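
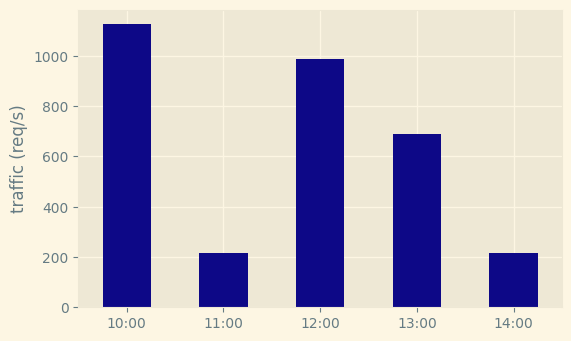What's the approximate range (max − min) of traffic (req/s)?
≈ 900

Max 10:00 ≈ 1100, min 14:00 ≈ 200; range ≈ 900.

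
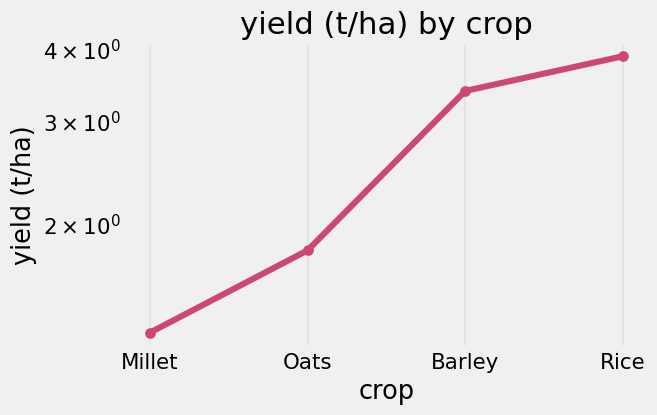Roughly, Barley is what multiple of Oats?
≈ 1.75×

Barley ≈ 3.5, Oats ≈ 2.0; 3.5/2.0 ≈ 1.75.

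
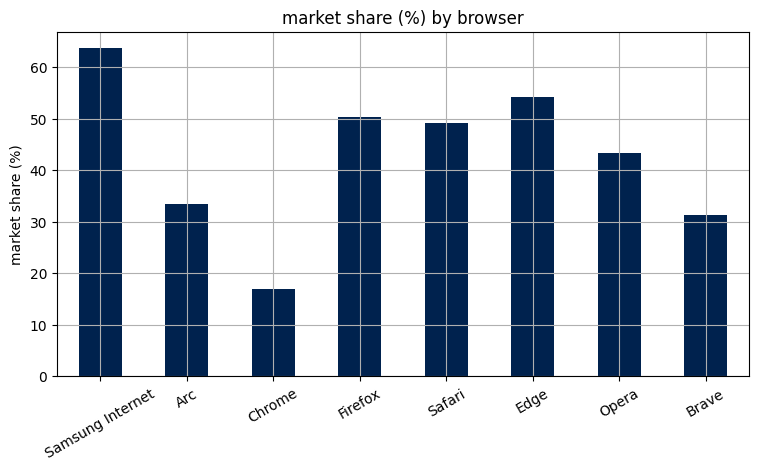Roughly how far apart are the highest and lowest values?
≈ 40

Max Samsung Internet ≈ 60, min Chrome ≈ 20; range ≈ 40.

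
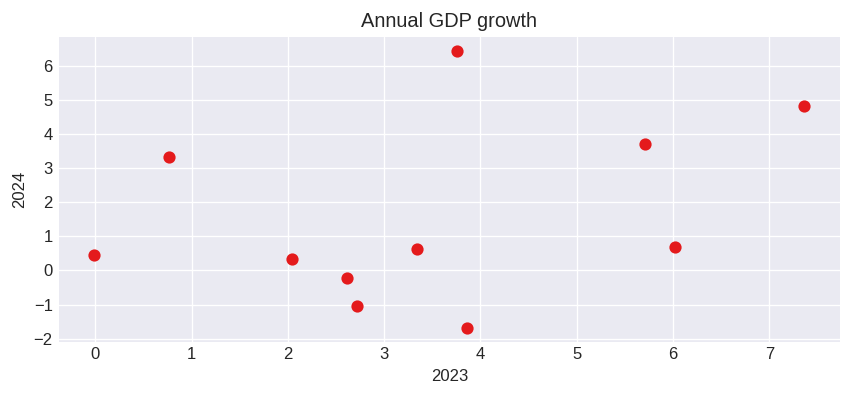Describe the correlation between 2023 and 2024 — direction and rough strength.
Points are positively correlated; weak (|r| ≈ 0.3).

positive, weak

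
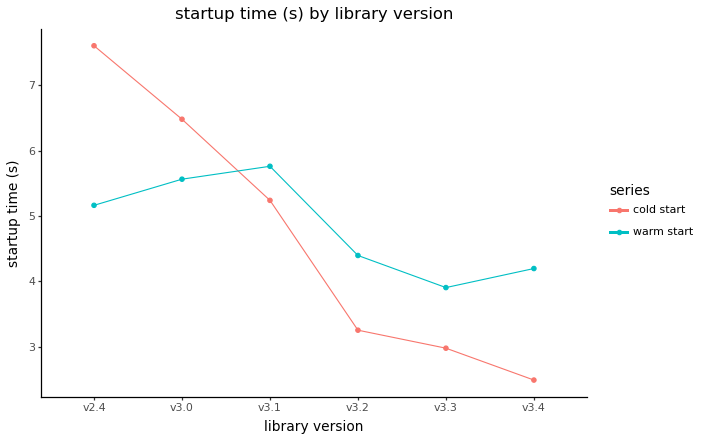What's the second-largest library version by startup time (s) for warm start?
Top 3 for warm start: v3.1 ≈ 6.0, v3.0 ≈ 5.5, v2.4 ≈ 5.0.

v3.0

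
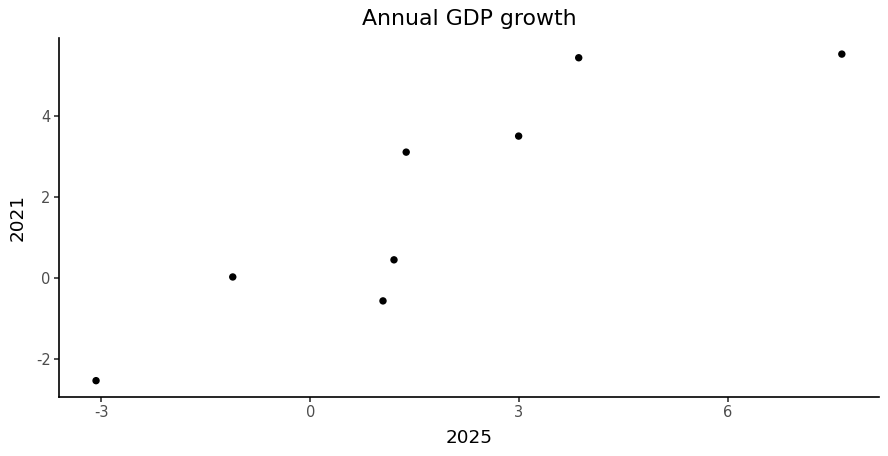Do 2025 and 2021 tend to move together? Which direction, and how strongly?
Points are positively correlated; strong (|r| ≈ 0.9).

positive, strong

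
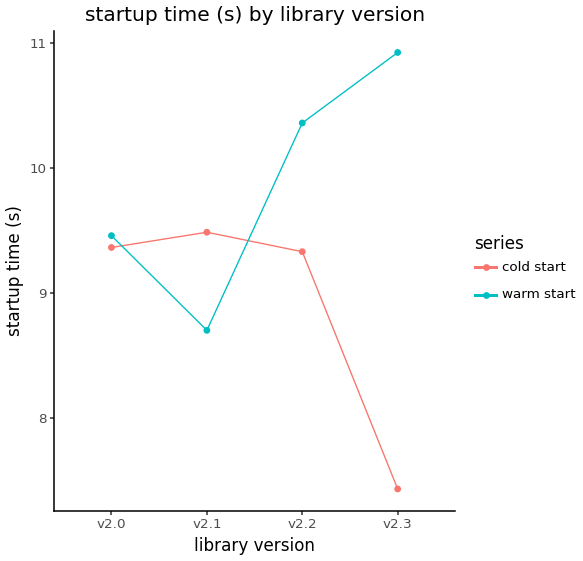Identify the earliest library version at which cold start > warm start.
v2.1

v2.0: cold start ≈ 9.5 vs warm start ≈ 9.5 (not yet); v2.1: cold start ≈ 9.5 vs warm start ≈ 8.5 (first crossover).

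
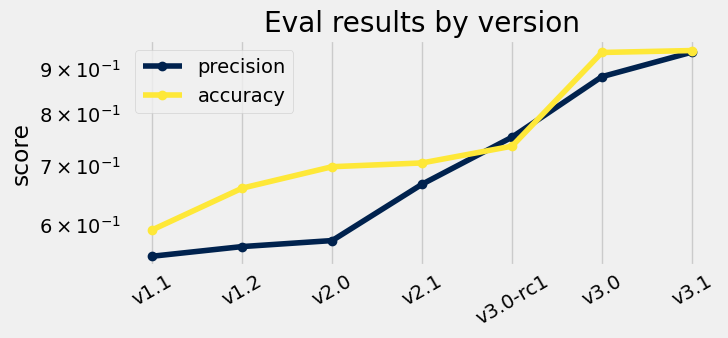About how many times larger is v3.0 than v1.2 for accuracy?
v3.0 ≈ 0.95, v1.2 ≈ 0.65; 0.95/0.65 ≈ 1.46.

≈ 1.46×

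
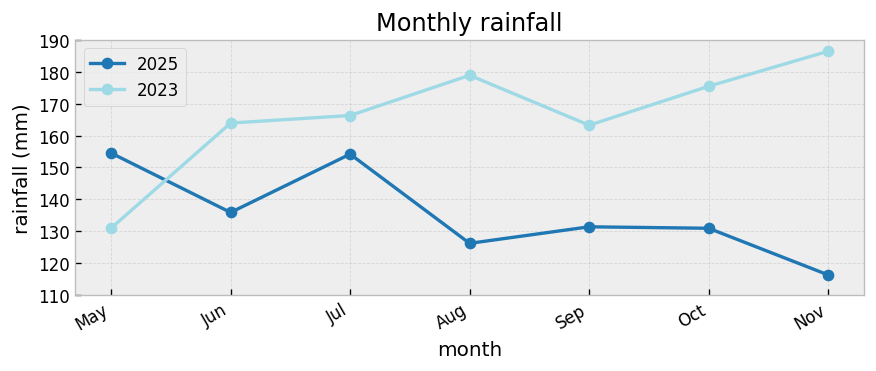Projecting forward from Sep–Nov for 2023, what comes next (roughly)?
≈ 205

Last three: 160, 180, 190 → slope ≈ 15/step → next ≈ 205.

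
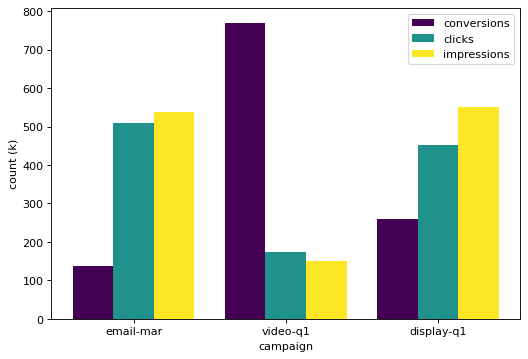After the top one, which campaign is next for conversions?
display-q1

Top 3 for conversions: video-q1 ≈ 800, display-q1 ≈ 300, email-mar ≈ 100.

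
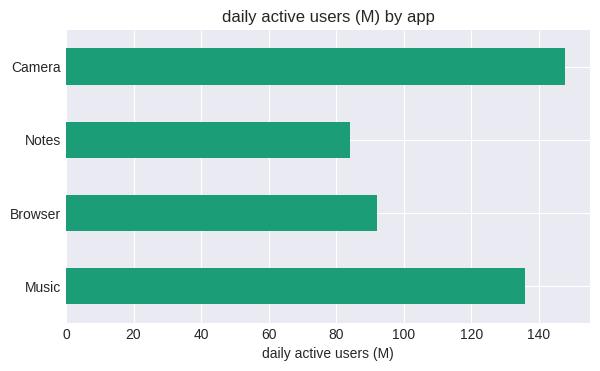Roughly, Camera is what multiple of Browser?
≈ 1.4×

Camera ≈ 140, Browser ≈ 100; 140/100 ≈ 1.4.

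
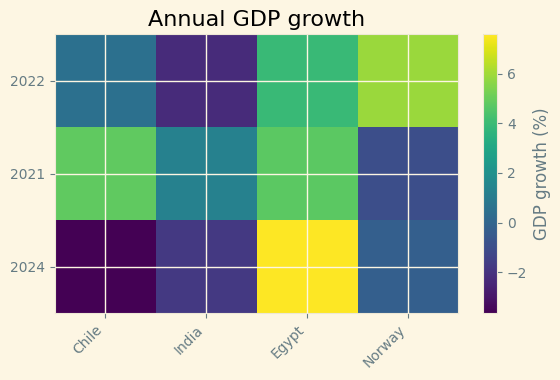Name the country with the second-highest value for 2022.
Egypt

Top 3 for 2022: Norway ≈ 6, Egypt ≈ 4, Chile ≈ 1.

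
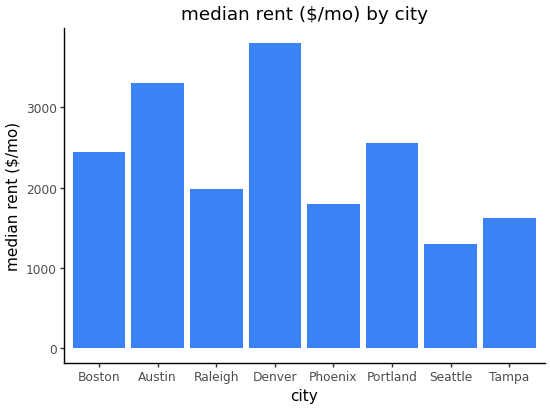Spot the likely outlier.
Denver ≈ 4000; the rest sit between ≈ 1500 and ≈ 3500.

Denver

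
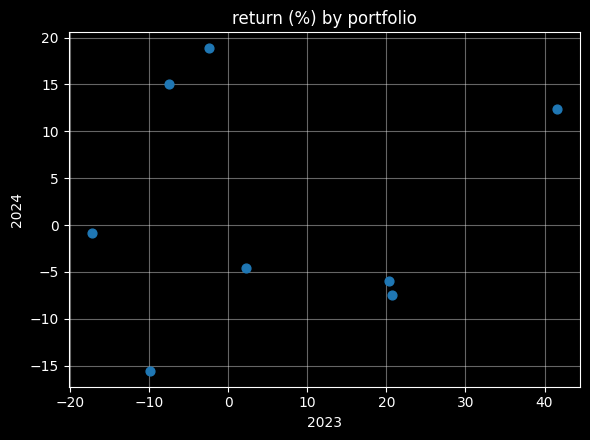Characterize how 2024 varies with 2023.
no clear correlation

Points are roughly uncorrelated; weak (|r| ≈ 0.1).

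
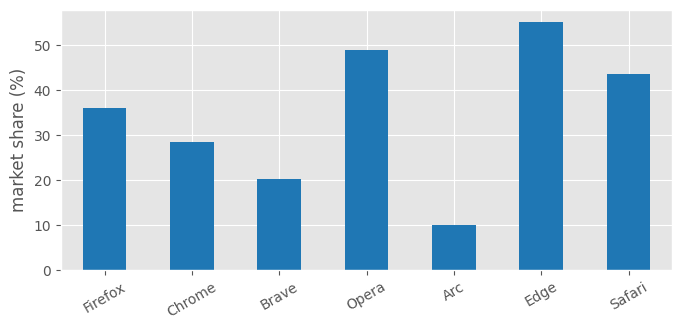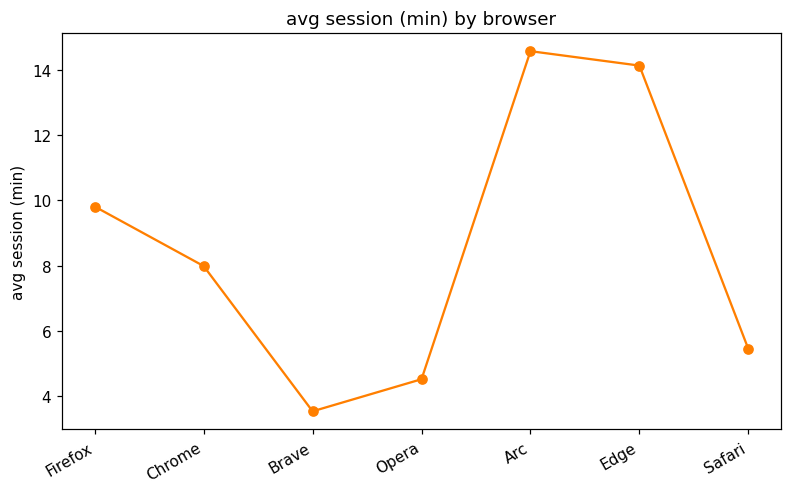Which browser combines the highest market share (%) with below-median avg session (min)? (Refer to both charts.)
Opera

Chart 2 median avg session (min) ≈ 8; below-median browsers: Brave, Opera, Safari. Among those, Opera has the highest market share (%) (≈ 50).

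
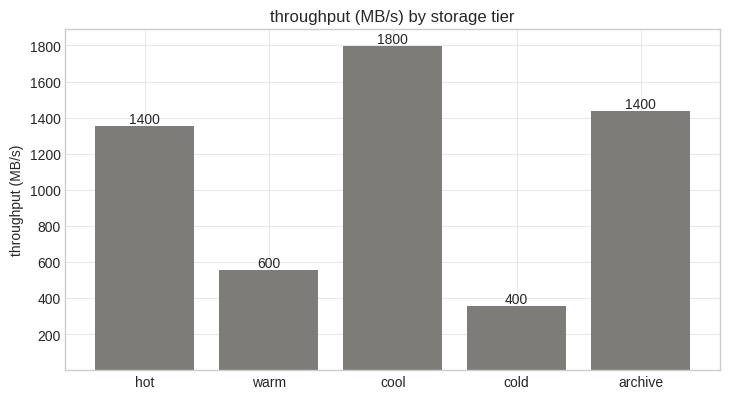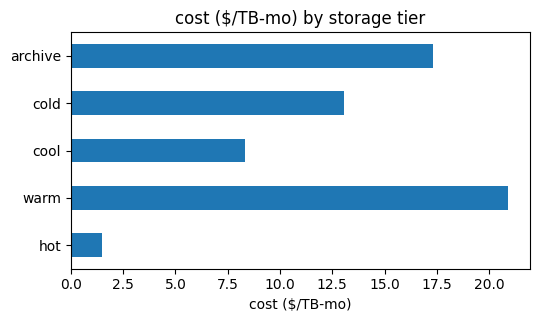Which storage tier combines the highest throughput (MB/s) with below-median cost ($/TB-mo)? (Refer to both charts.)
cool

Chart 2 median cost ($/TB-mo) ≈ 14; below-median storage tiers: hot, cool. Among those, cool has the highest throughput (MB/s) (≈ 1800).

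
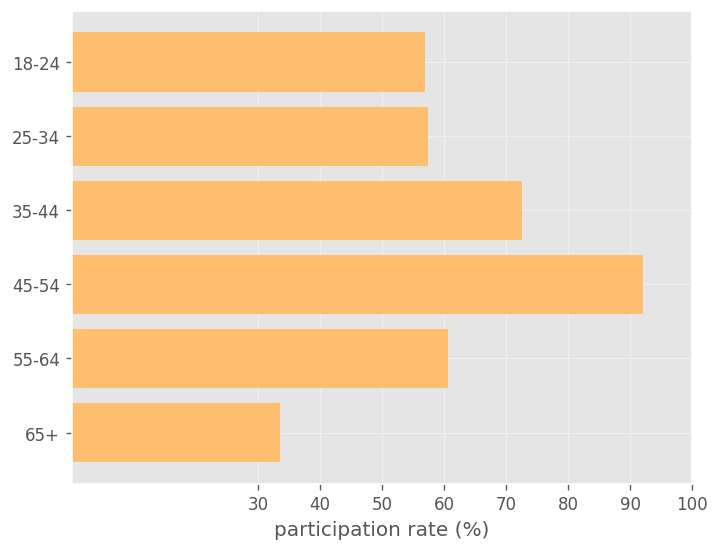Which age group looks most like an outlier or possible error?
45-54

45-54 ≈ 90; the rest sit between ≈ 30 and ≈ 70.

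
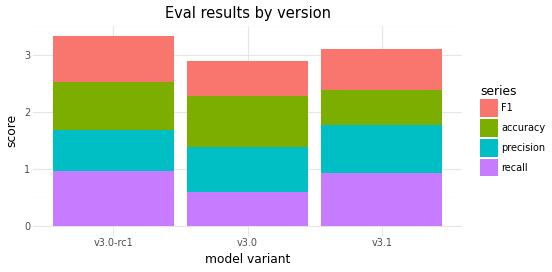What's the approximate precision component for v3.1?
precision top ≈ 2.0, bottom ≈ 1.0; segment ≈ 1.0.

≈ 1.0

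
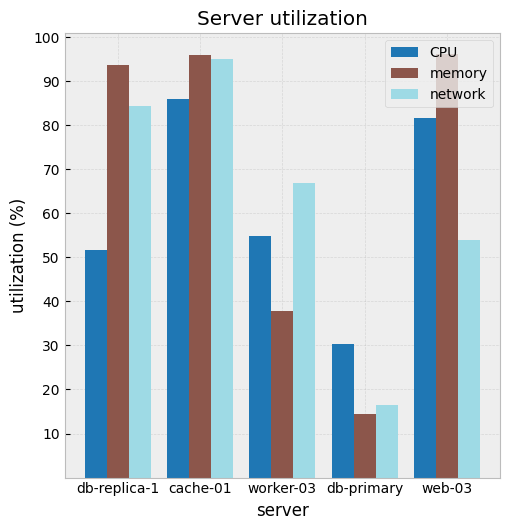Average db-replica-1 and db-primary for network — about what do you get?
≈ 50

(80 + 20) / 2 ≈ 50.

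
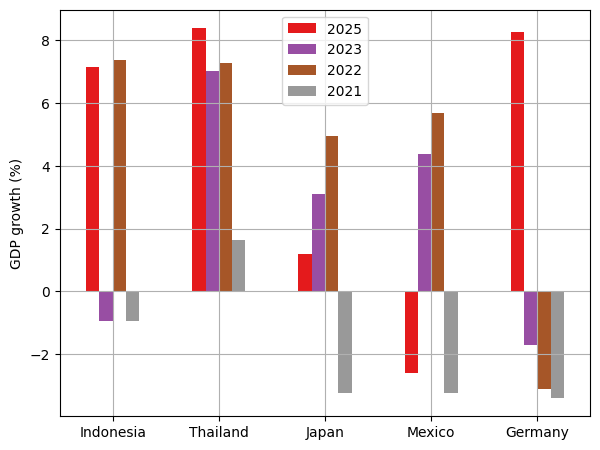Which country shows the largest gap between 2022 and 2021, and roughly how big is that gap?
Mexico: 2022 ≈ 6, 2021 ≈ -3 → gap ≈ 9. Next-largest (Indonesia) is only ≈ 8.

Mexico, ≈ 9 %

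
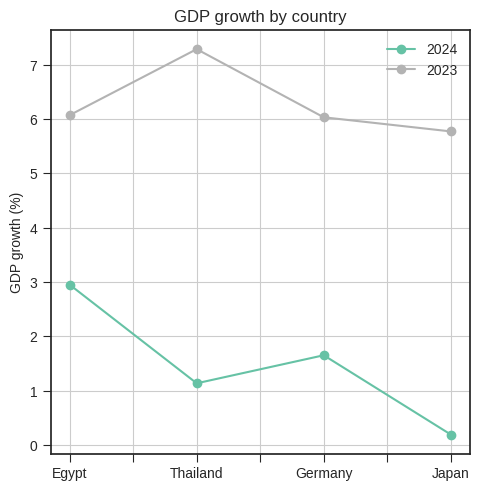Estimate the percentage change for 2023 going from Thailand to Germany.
Thailand ≈ 7, Germany ≈ 6; (6 − 7) / 7 ≈ -14.3%.

≈ -14.3%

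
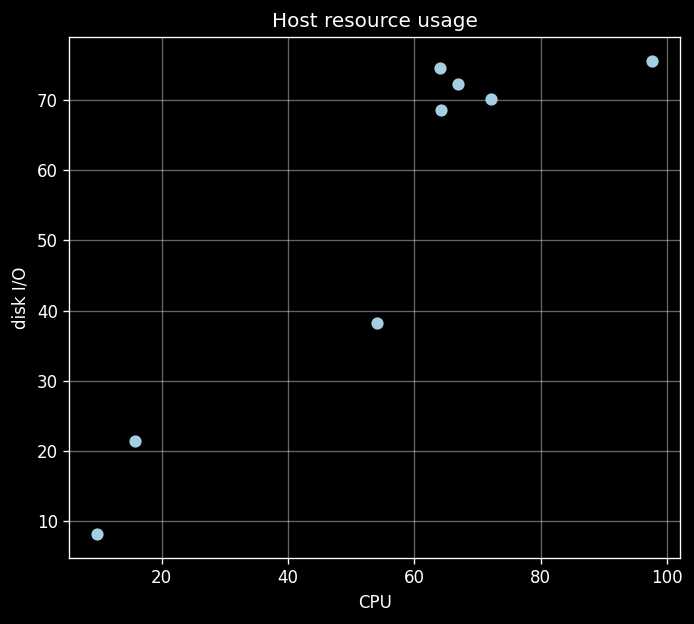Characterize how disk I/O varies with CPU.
Points are positively correlated; strong (|r| ≈ 0.9).

positive, strong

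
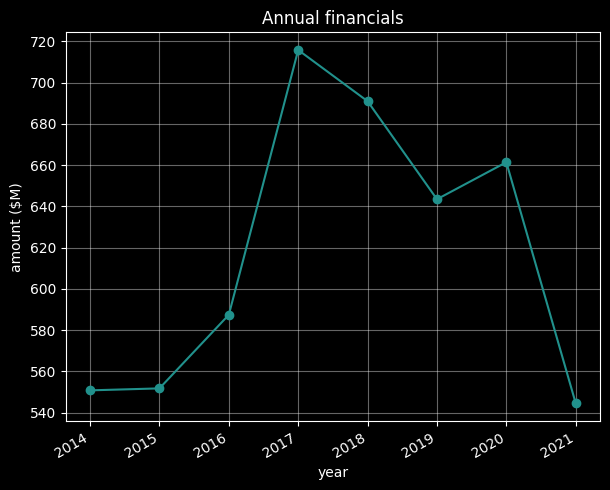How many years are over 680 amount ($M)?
Above 680: 2017, 2018.

2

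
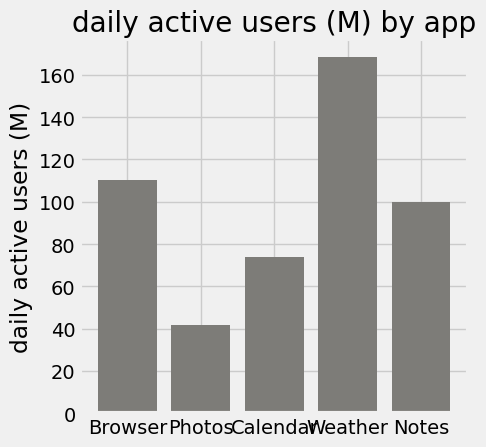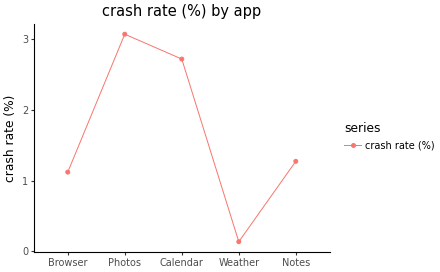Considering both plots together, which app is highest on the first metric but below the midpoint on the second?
Chart 2 median crash rate (%) ≈ 1.5; below-median apps: Browser, Weather. Among those, Weather has the highest daily active users (M) (≈ 160).

Weather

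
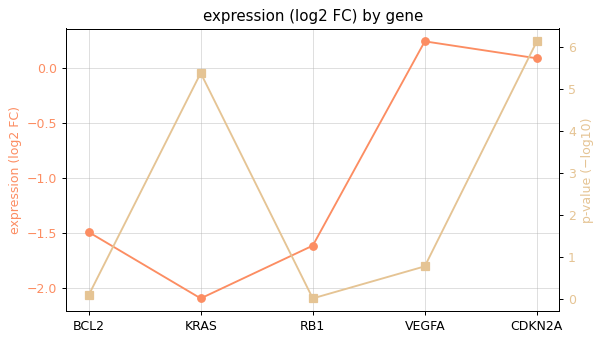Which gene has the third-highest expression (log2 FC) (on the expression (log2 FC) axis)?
BCL2

Top 4 (on the expression (log2 FC) axis): VEGFA ≈ 0.2, CDKN2A ≈ 0.0, BCL2 ≈ -1.4, RB1 ≈ -1.6.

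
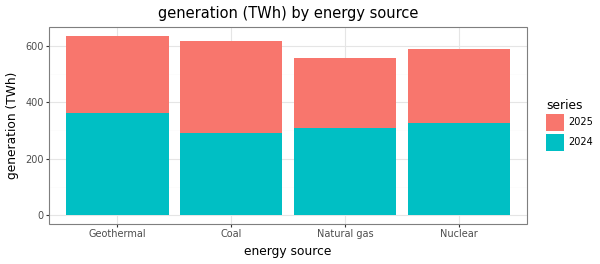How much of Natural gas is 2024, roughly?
2024 top ≈ 300, bottom ≈ 0; segment ≈ 300.

≈ 300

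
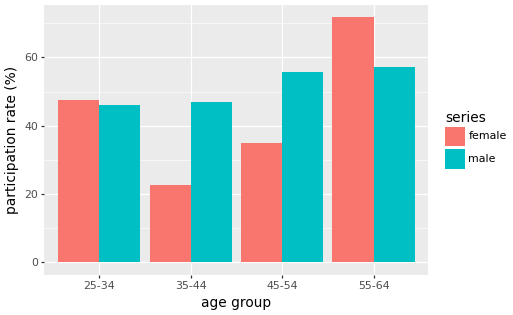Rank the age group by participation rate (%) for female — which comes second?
Top 3 for female: 55-64 ≈ 70, 25-34 ≈ 50, 45-54 ≈ 30.

25-34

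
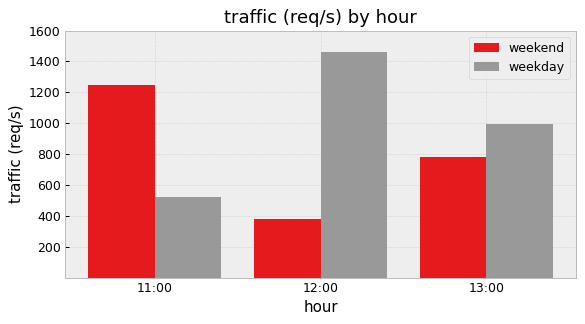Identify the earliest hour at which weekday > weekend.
12:00

11:00: weekday ≈ 600 vs weekend ≈ 1200 (not yet); 12:00: weekday ≈ 1400 vs weekend ≈ 400 (first crossover).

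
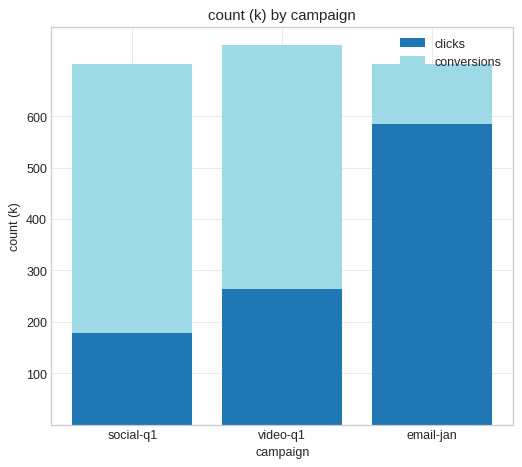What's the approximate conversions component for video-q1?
conversions top ≈ 700, bottom ≈ 300; segment ≈ 400.

≈ 400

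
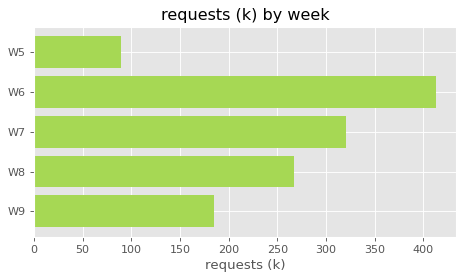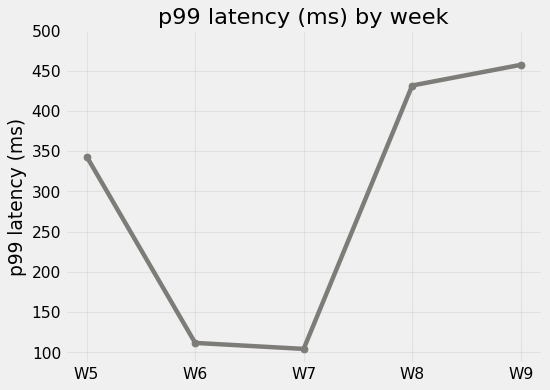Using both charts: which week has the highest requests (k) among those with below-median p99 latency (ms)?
Chart 2 median p99 latency (ms) ≈ 350; below-median weeks: W6, W7. Among those, W6 has the highest requests (k) (≈ 400).

W6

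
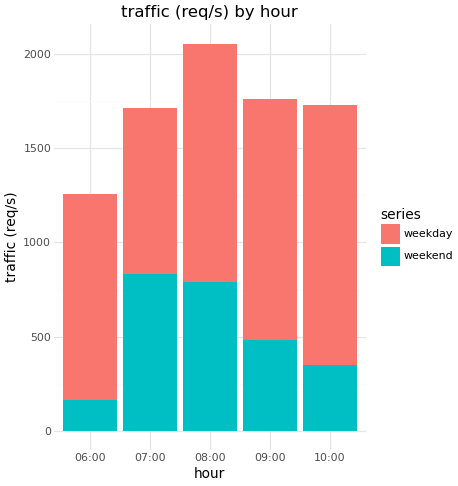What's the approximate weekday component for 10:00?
weekday top ≈ 1800, bottom ≈ 400; segment ≈ 1400.

≈ 1400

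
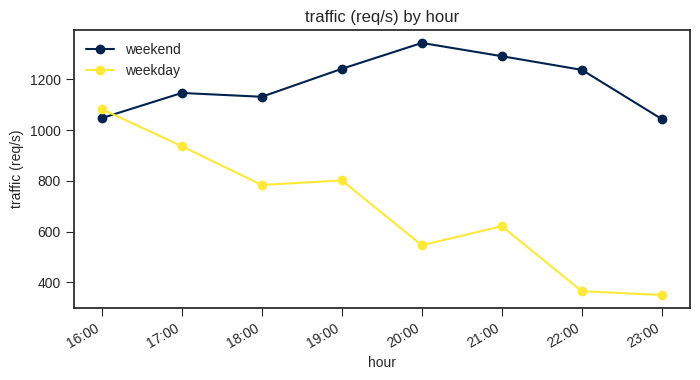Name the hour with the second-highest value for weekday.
Top 3 for weekday: 16:00 ≈ 1100, 17:00 ≈ 900, 19:00 ≈ 800.

17:00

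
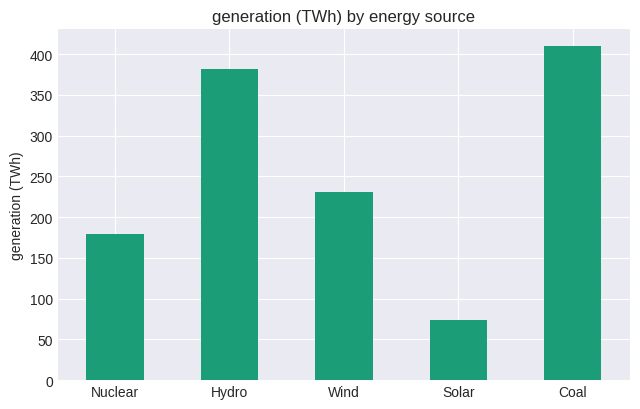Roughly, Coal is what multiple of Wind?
Coal ≈ 400, Wind ≈ 250; 400/250 ≈ 1.6.

≈ 1.6×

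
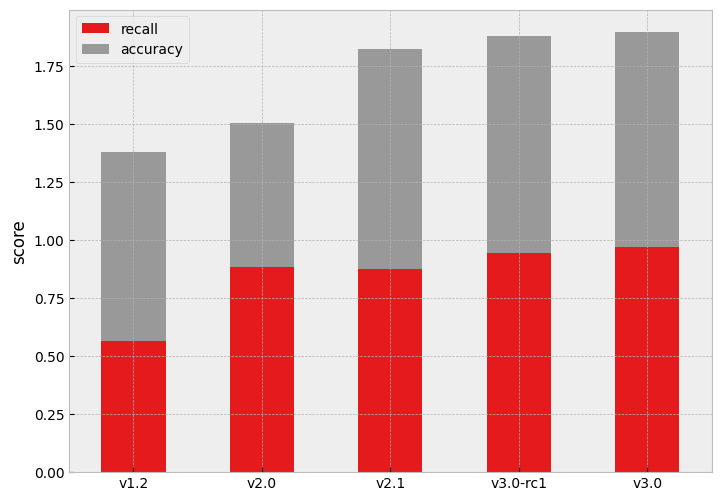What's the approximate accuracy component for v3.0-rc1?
≈ 0.8

accuracy top ≈ 1.8, bottom ≈ 1.0; segment ≈ 0.8.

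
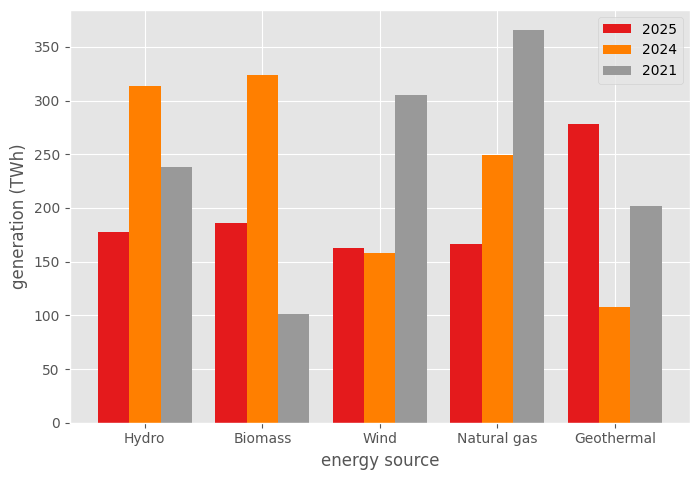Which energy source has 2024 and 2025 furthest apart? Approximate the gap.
Geothermal, ≈ 200 TWh

Geothermal: 2024 ≈ 100, 2025 ≈ 300 → gap ≈ 200. Next-largest (Biomass) is only ≈ 100.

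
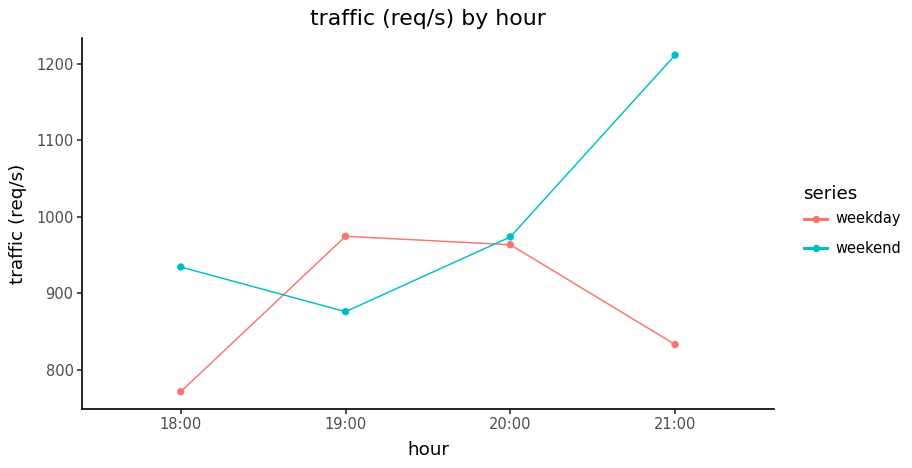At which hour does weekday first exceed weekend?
18:00: weekday ≈ 750 vs weekend ≈ 950 (not yet); 19:00: weekday ≈ 950 vs weekend ≈ 900 (first crossover).

19:00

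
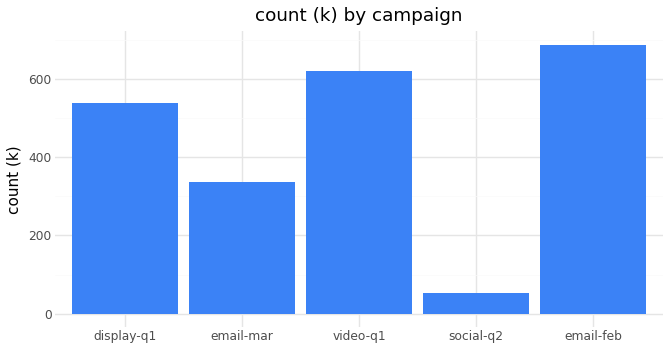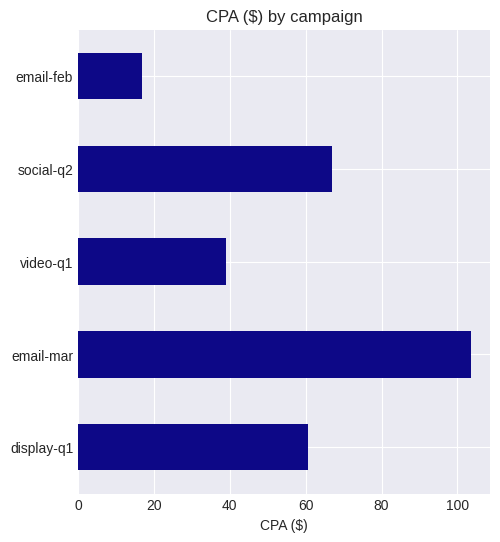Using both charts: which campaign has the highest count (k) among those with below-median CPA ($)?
email-feb

Chart 2 median CPA ($) ≈ 60; below-median campaigns: video-q1, email-feb. Among those, email-feb has the highest count (k) (≈ 700).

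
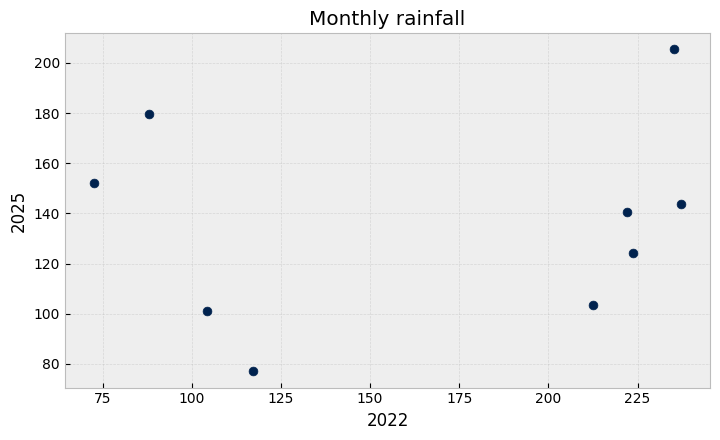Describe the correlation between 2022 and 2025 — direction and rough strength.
Points are roughly uncorrelated; weak (|r| ≈ 0.2).

no clear correlation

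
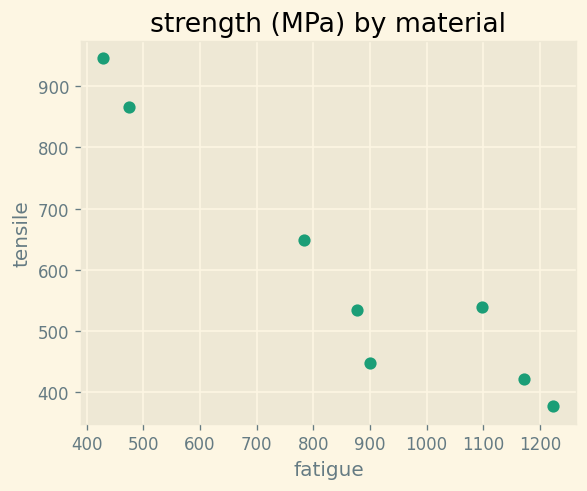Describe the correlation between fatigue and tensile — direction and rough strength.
Points are negatively correlated; strong (|r| ≈ 0.9).

negative, strong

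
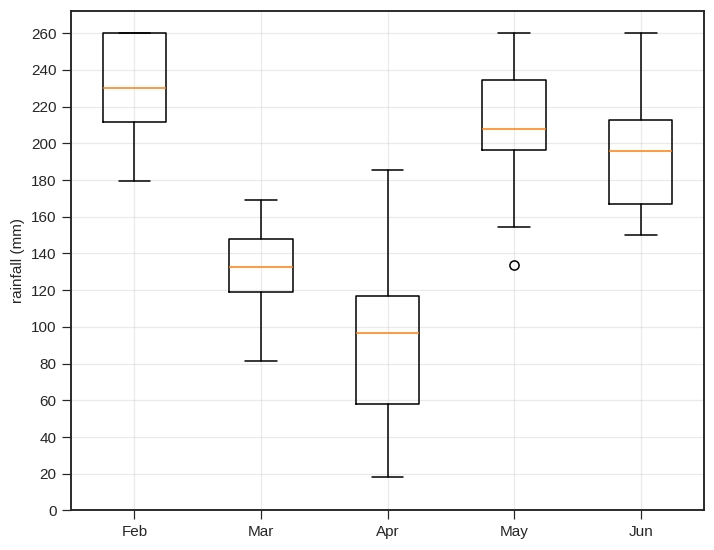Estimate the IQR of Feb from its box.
Q3 ≈ 260, Q1 ≈ 220; IQR ≈ 40.

≈ 40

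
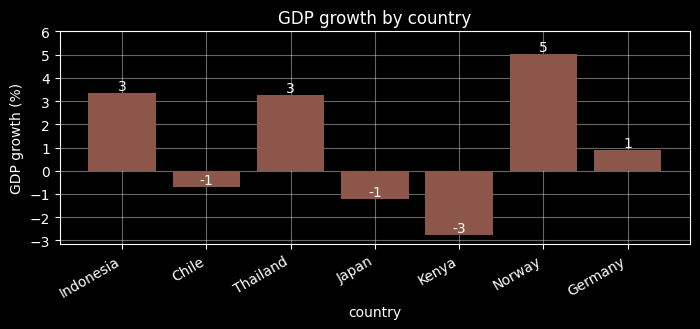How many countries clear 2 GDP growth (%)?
Above 2: Indonesia, Thailand, Norway.

3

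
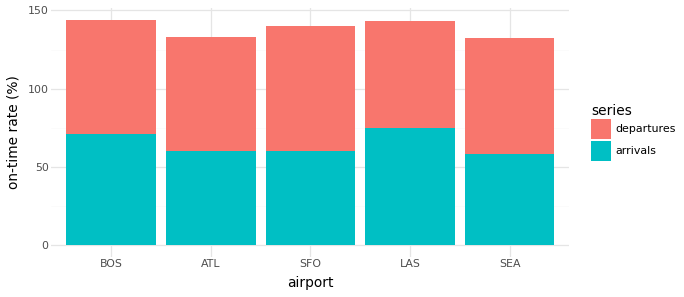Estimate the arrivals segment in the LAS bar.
arrivals top ≈ 80, bottom ≈ 0; segment ≈ 80.

≈ 80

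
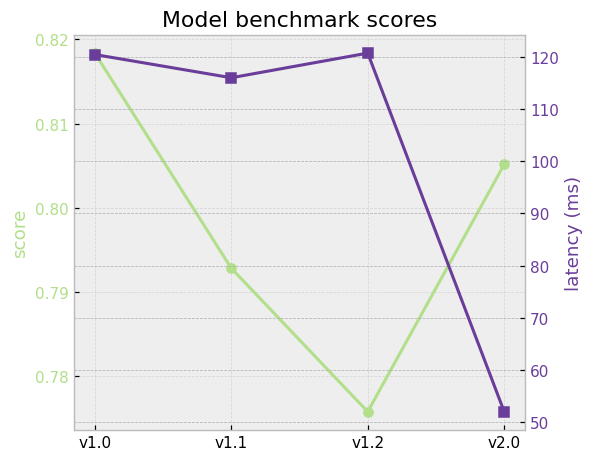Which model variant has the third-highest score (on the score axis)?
v1.1

Top 4 (on the score axis): v1.0 ≈ 0.82, v2.0 ≈ 0.81, v1.1 ≈ 0.79, v1.2 ≈ 0.78.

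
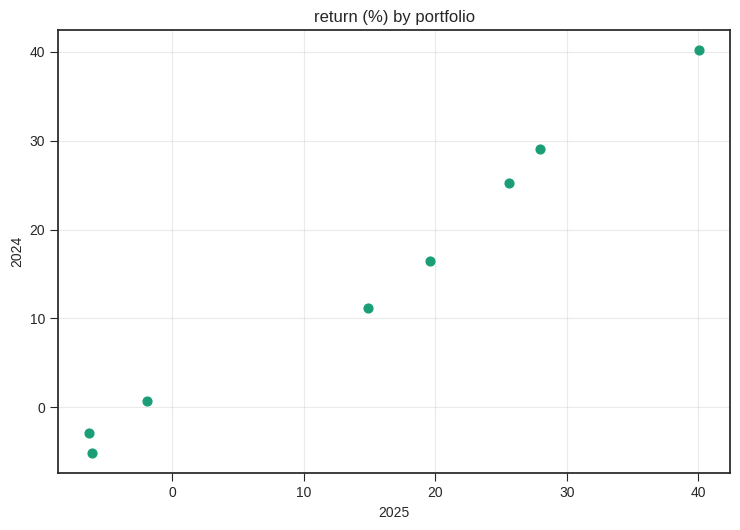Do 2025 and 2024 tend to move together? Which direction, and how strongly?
positive, strong

Points are positively correlated; strong (|r| ≈ 1.0).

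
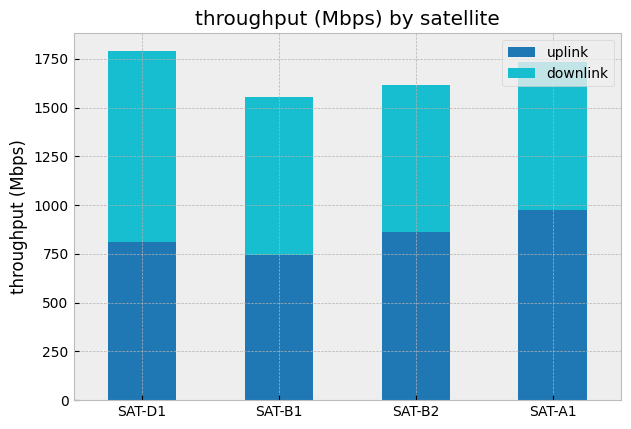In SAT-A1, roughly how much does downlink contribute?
≈ 800

downlink top ≈ 1800, bottom ≈ 1000; segment ≈ 800.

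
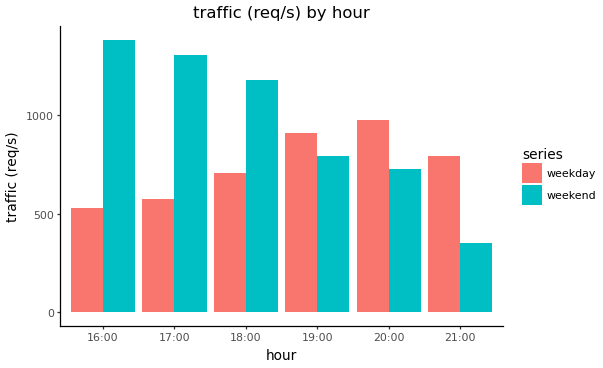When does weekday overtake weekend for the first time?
19:00

18:00: weekday ≈ 800 vs weekend ≈ 1200 (not yet); 19:00: weekday ≈ 1000 vs weekend ≈ 800 (first crossover).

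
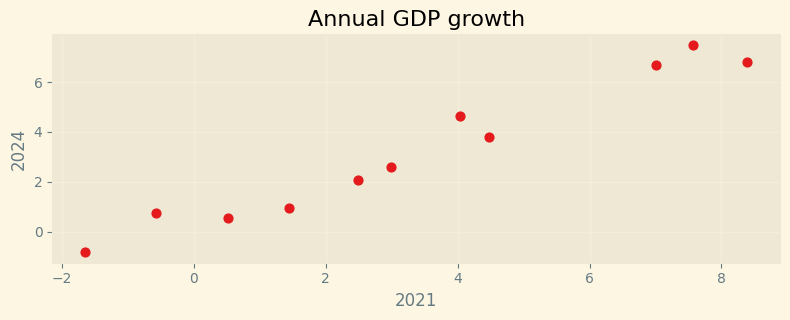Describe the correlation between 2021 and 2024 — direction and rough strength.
Points are positively correlated; strong (|r| ≈ 1.0).

positive, strong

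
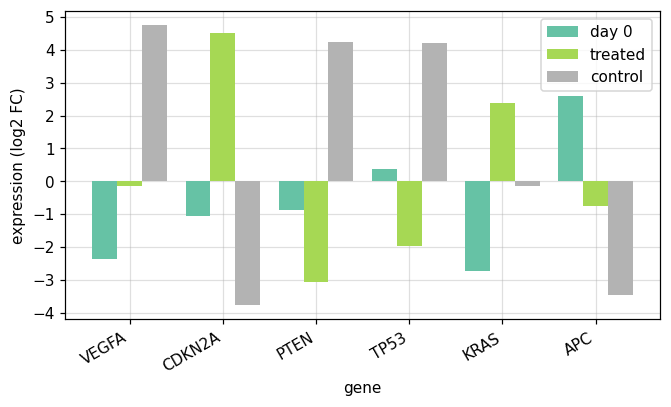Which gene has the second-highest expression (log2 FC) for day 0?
Top 3 for day 0: APC ≈ 3, TP53 ≈ 0, PTEN ≈ -1.

TP53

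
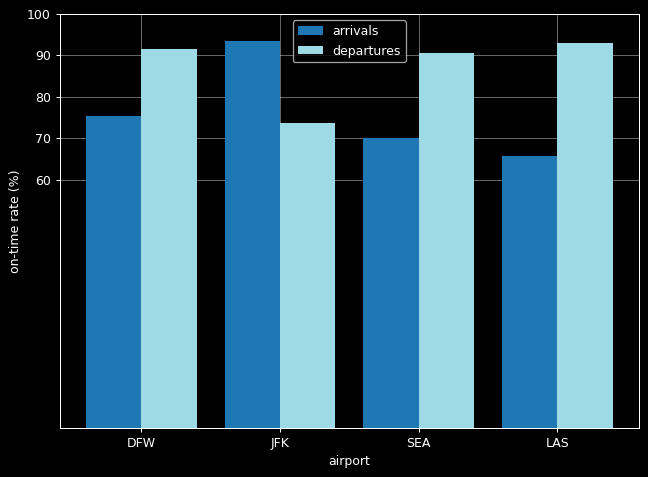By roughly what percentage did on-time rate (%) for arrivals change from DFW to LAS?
≈ -12.5%

DFW ≈ 80, LAS ≈ 70; (70 − 80) / 80 ≈ -12.5%.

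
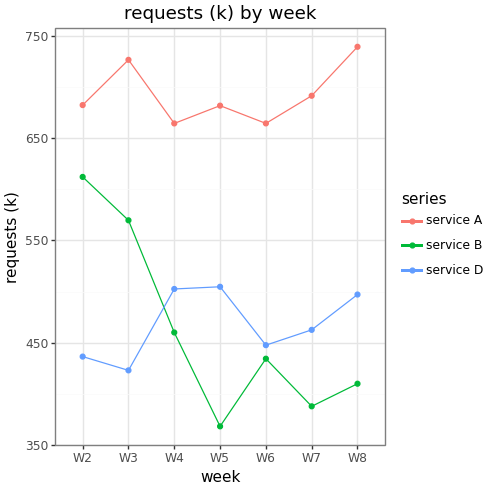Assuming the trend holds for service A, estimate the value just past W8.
≈ 800

Last three: 650, 700, 750 → slope ≈ 50/step → next ≈ 800.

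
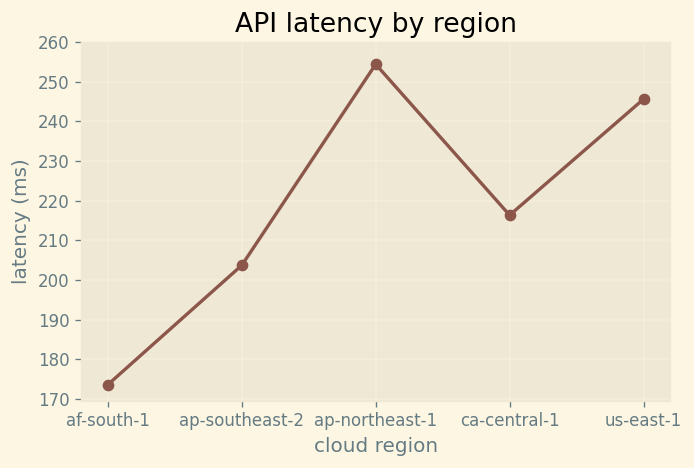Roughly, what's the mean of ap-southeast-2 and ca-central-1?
≈ 210

(200 + 220) / 2 ≈ 210.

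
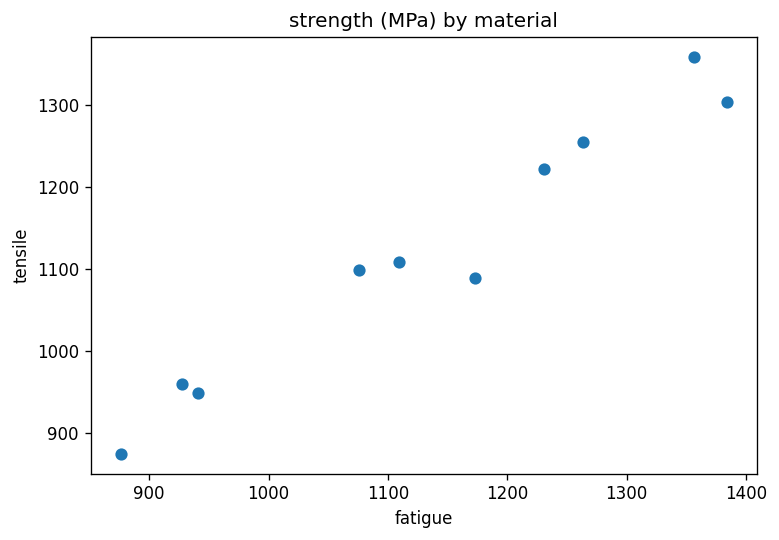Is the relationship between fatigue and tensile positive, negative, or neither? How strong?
positive, strong

Points are positively correlated; strong (|r| ≈ 1.0).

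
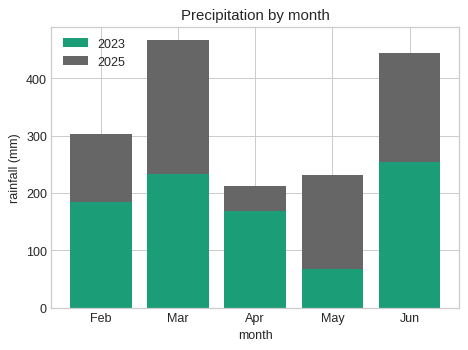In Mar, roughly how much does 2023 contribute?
2023 top ≈ 250, bottom ≈ 0; segment ≈ 250.

≈ 250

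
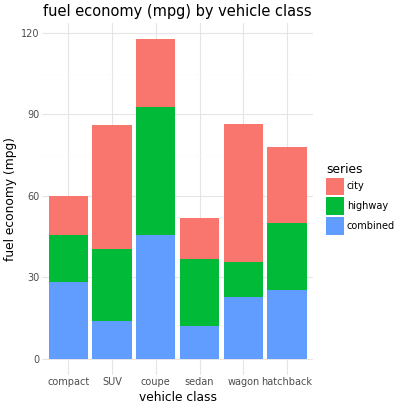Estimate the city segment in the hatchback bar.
≈ 30

city top ≈ 80, bottom ≈ 50; segment ≈ 30.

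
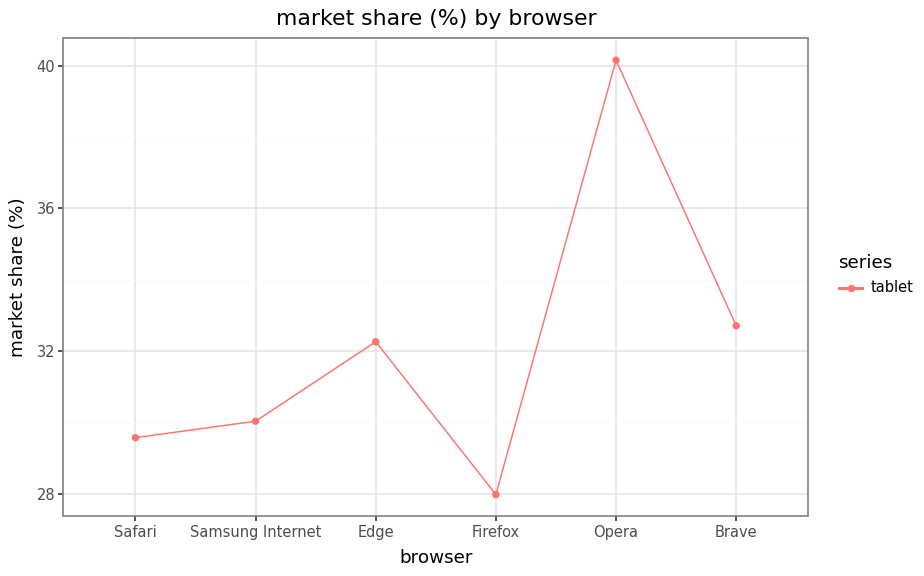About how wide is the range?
Max Opera ≈ 40, min Firefox ≈ 28; range ≈ 12.

≈ 12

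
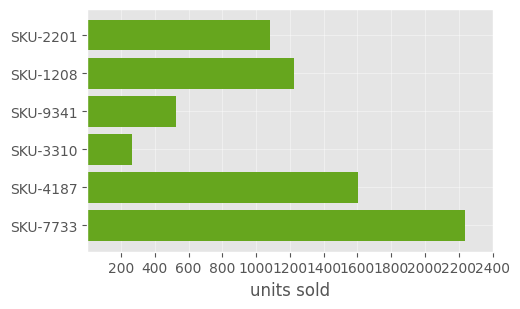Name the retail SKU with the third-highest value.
SKU-1208

Top 4: SKU-7733 ≈ 2200, SKU-4187 ≈ 1600, SKU-1208 ≈ 1200, SKU-2201 ≈ 1000.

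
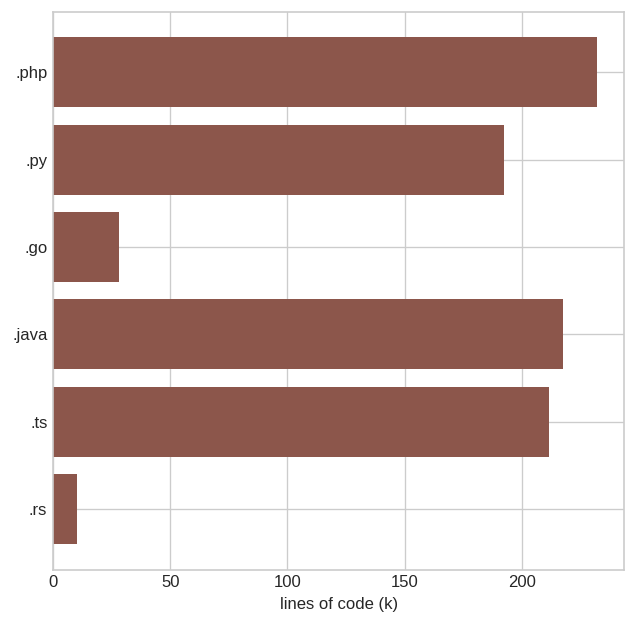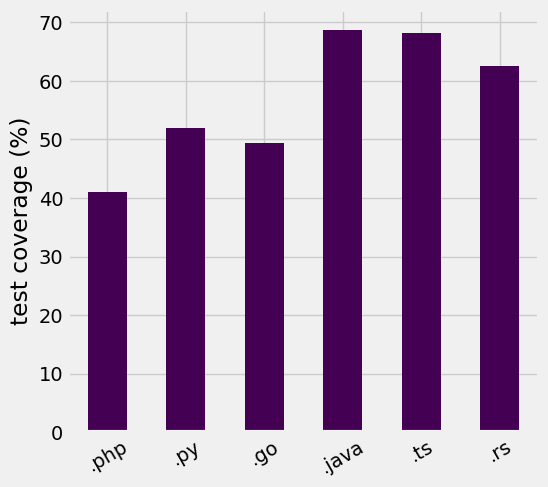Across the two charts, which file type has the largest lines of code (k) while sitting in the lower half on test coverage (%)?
Chart 2 median test coverage (%) ≈ 60; below-median file types: .php, .py, .go. Among those, .php has the highest lines of code (k) (≈ 225).

.php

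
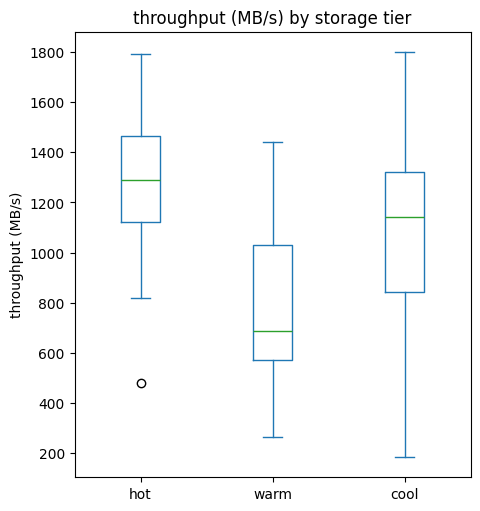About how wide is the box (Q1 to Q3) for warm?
Q3 ≈ 1050, Q1 ≈ 550; IQR ≈ 500.

≈ 500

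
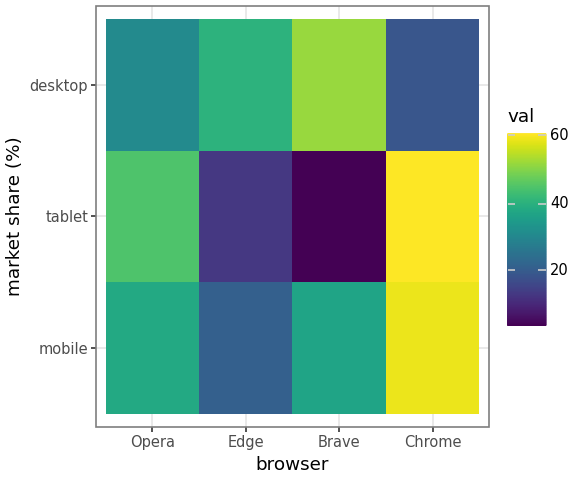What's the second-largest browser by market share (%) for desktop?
Top 3 for desktop: Brave ≈ 50, Edge ≈ 40, Opera ≈ 30.

Edge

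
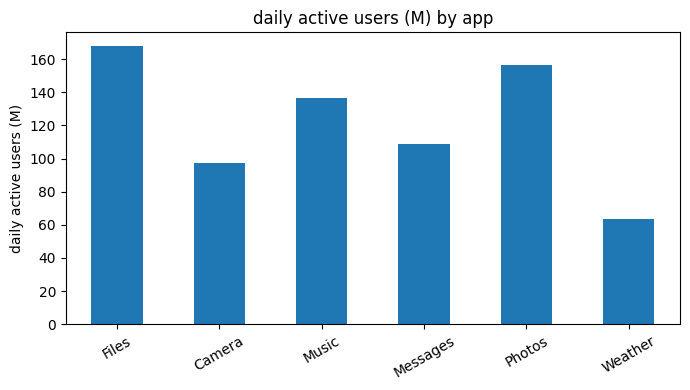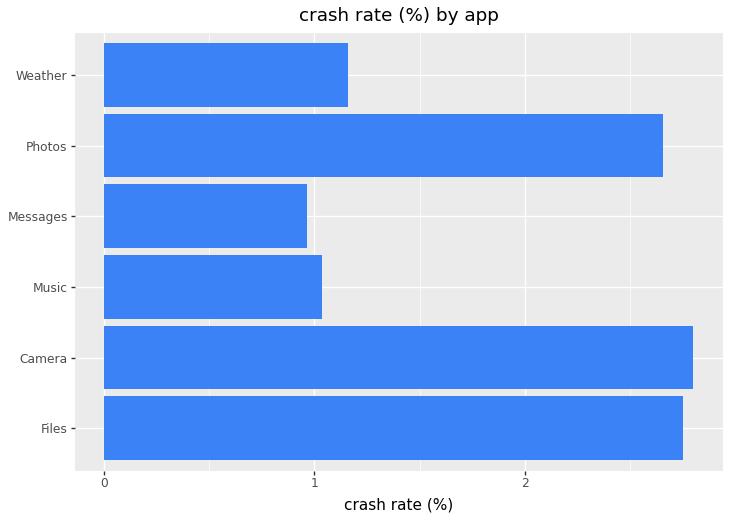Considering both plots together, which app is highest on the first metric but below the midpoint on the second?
Music

Chart 2 median crash rate (%) ≈ 2; below-median apps: Music, Messages, Weather. Among those, Music has the highest daily active users (M) (≈ 140).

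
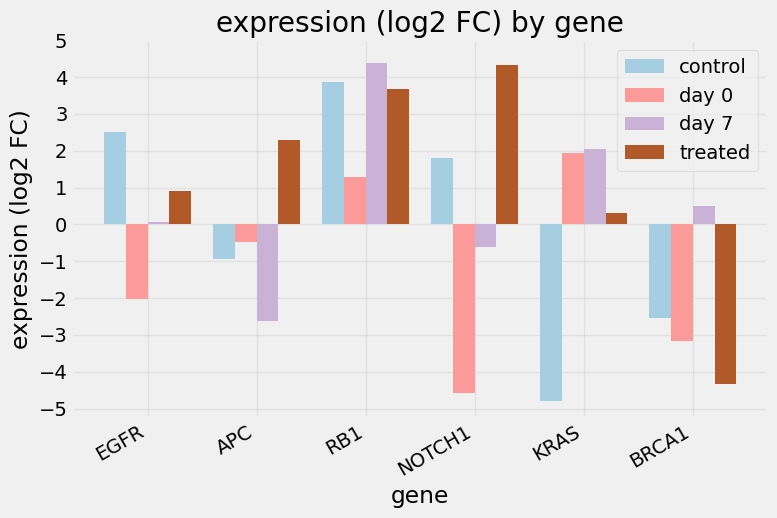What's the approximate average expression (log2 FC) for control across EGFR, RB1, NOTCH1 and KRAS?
≈ 1

(3 + 4 + 2 + -5) / 4 ≈ 1.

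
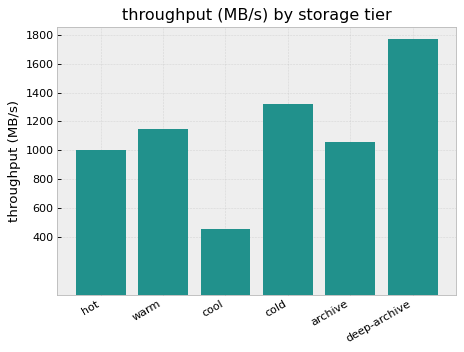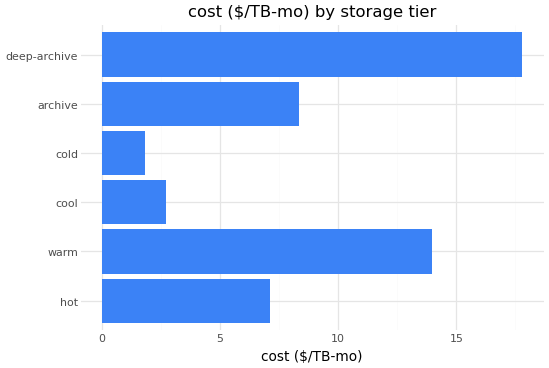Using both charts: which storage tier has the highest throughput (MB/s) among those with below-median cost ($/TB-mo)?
Chart 2 median cost ($/TB-mo) ≈ 8; below-median storage tiers: hot, cool, cold. Among those, cold has the highest throughput (MB/s) (≈ 1400).

cold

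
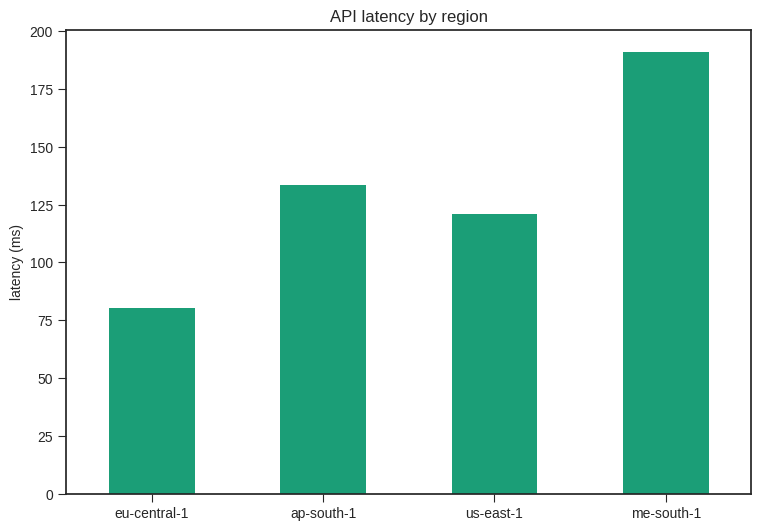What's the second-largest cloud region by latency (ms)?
ap-south-1

Top 3: me-south-1 ≈ 200, ap-south-1 ≈ 140, us-east-1 ≈ 120.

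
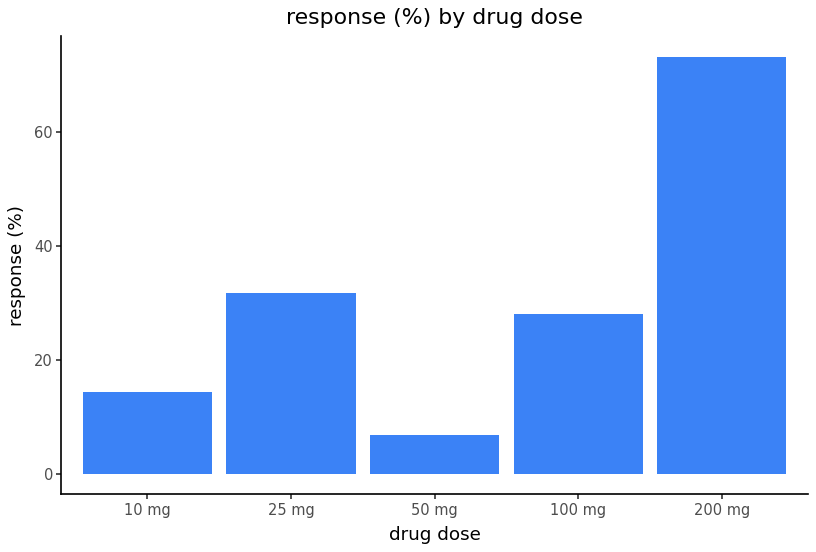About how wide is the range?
≈ 60

Max 200 mg ≈ 70, min 50 mg ≈ 10; range ≈ 60.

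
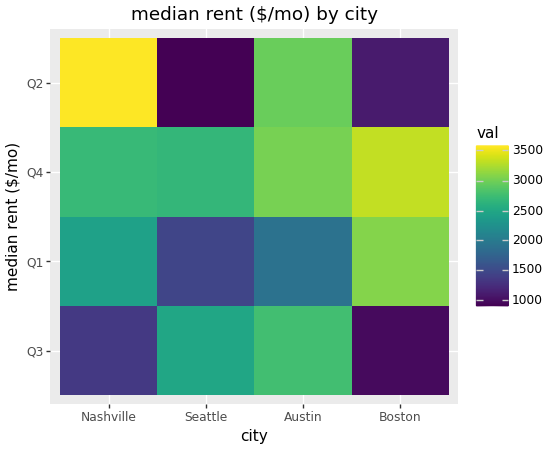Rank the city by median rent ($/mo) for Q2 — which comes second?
Top 3 for Q2: Nashville ≈ 3500, Austin ≈ 3000, Boston ≈ 1000.

Austin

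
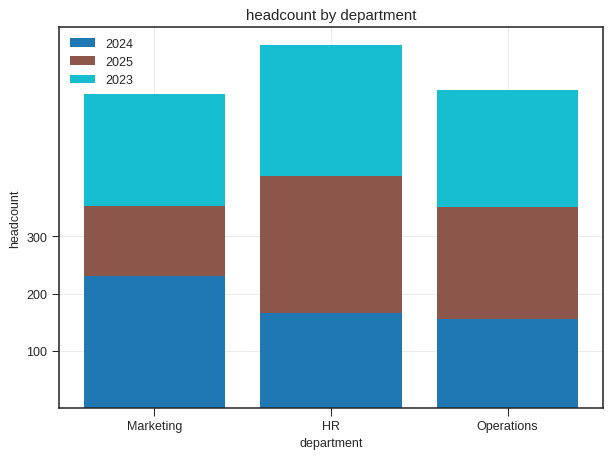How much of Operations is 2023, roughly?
≈ 200

2023 top ≈ 600, bottom ≈ 400; segment ≈ 200.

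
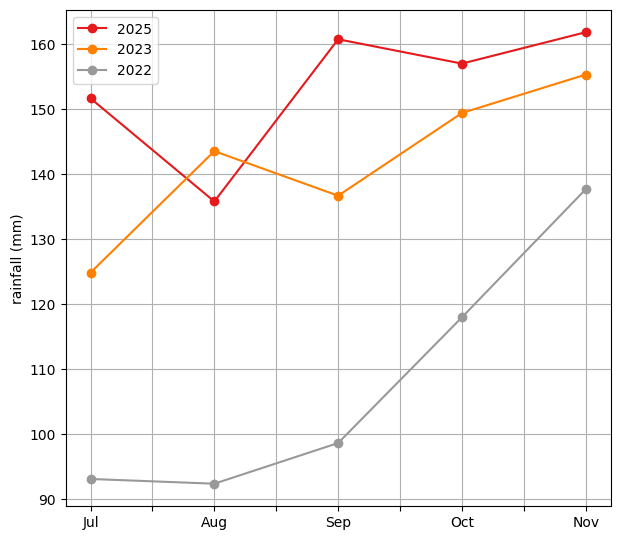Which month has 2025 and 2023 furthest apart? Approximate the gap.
Jul: 2025 ≈ 150, 2023 ≈ 120 → gap ≈ 30. Next-largest (Sep) is only ≈ 20.

Jul, ≈ 30 mm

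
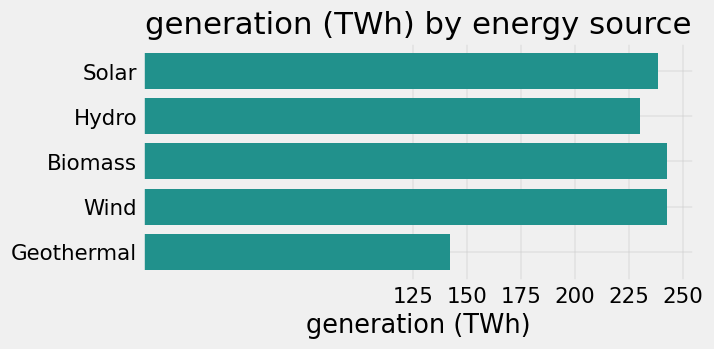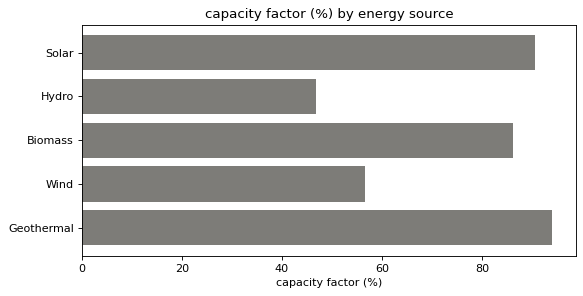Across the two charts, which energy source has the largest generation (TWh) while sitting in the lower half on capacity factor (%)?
Wind

Chart 2 median capacity factor (%) ≈ 90; below-median energy sources: Hydro, Wind. Among those, Wind has the highest generation (TWh) (≈ 250).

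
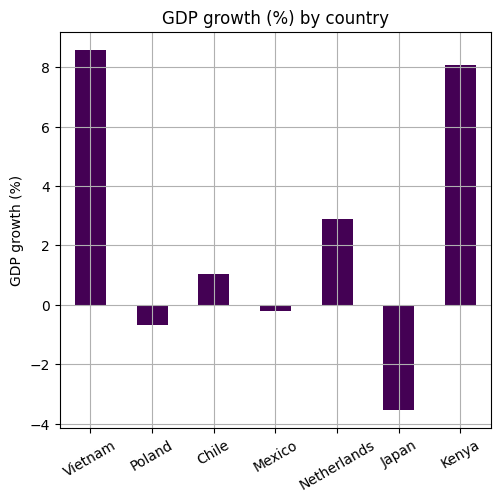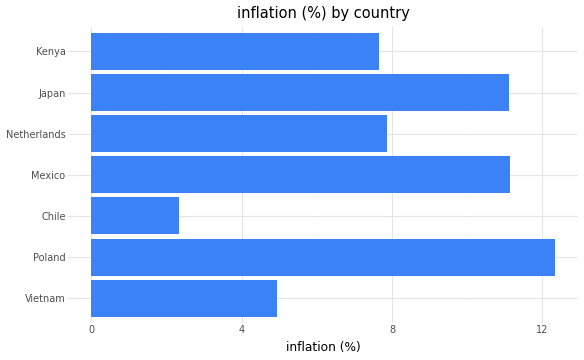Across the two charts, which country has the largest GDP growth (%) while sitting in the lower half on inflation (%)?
Chart 2 median inflation (%) ≈ 8; below-median countries: Vietnam, Chile, Kenya. Among those, Vietnam has the highest GDP growth (%) (≈ 9).

Vietnam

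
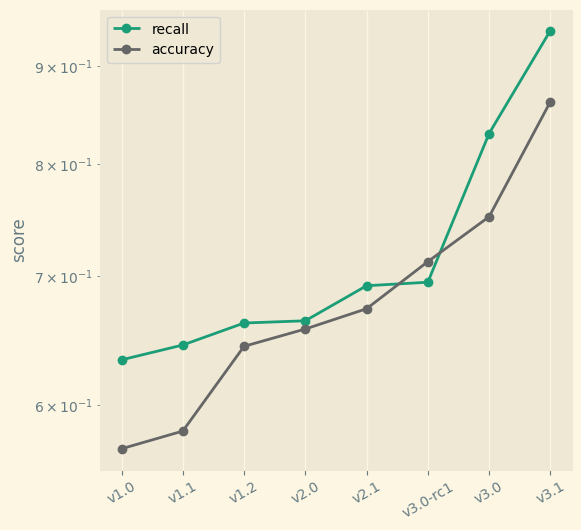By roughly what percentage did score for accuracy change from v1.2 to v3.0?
v1.2 ≈ 0.65, v3.0 ≈ 0.75; (0.75 − 0.65) / 0.65 ≈ +15.4%.

≈ +15.4%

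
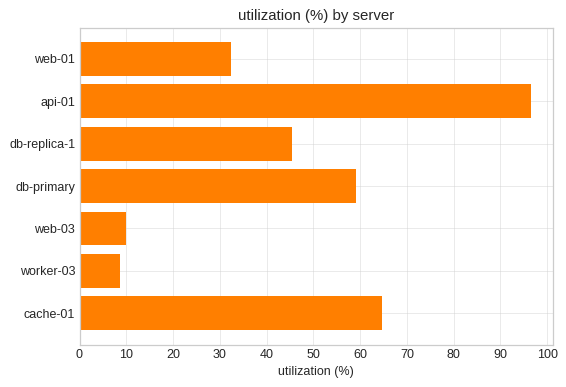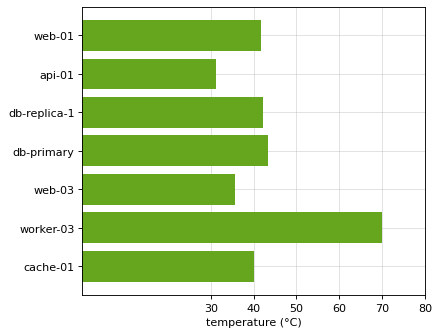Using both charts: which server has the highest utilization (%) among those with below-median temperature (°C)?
api-01

Chart 2 median temperature (°C) ≈ 40; below-median servers: api-01, web-03, cache-01. Among those, api-01 has the highest utilization (%) (≈ 100).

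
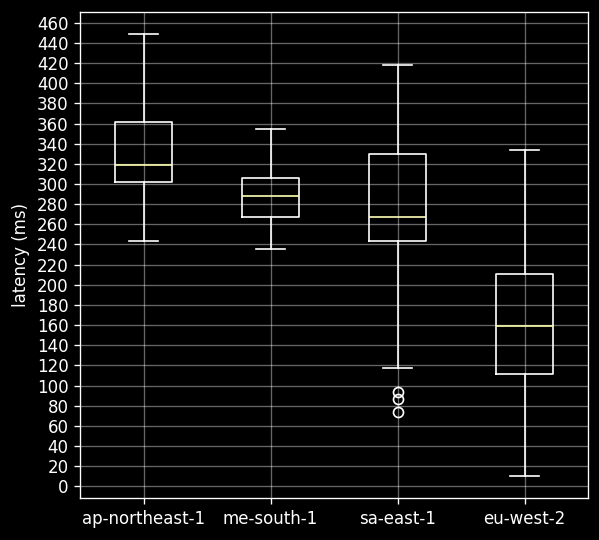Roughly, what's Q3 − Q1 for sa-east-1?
≈ 80

Q3 ≈ 320, Q1 ≈ 240; IQR ≈ 80.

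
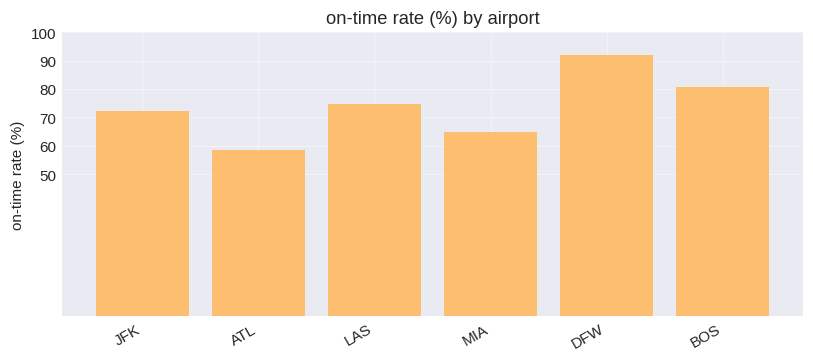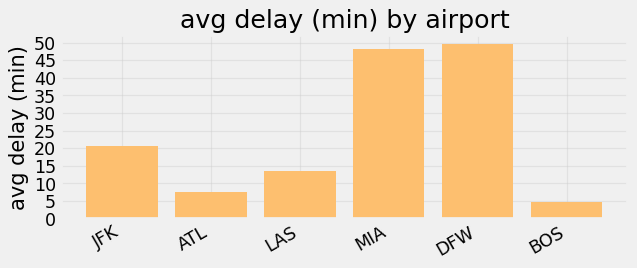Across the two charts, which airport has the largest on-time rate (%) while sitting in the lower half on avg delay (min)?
BOS

Chart 2 median avg delay (min) ≈ 15; below-median airports: ATL, LAS, BOS. Among those, BOS has the highest on-time rate (%) (≈ 80).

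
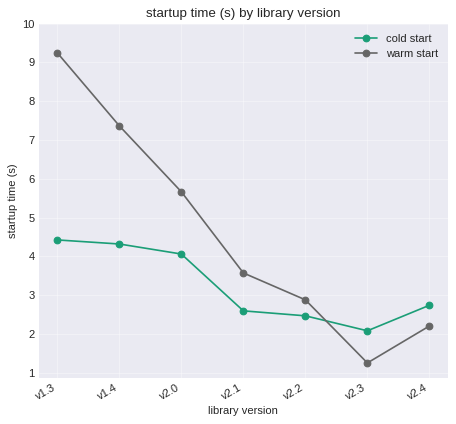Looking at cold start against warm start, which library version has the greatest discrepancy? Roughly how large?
v1.3: cold start ≈ 4, warm start ≈ 9 → gap ≈ 5. Next-largest (v1.4) is only ≈ 3.

v1.3, ≈ 5 s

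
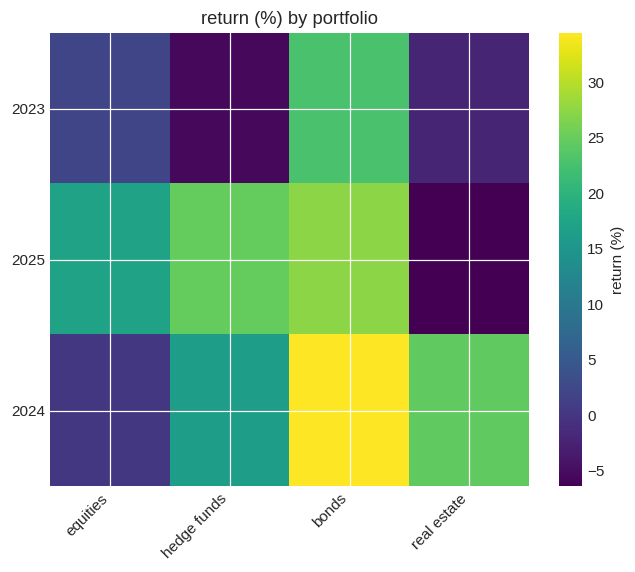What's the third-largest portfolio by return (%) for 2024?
hedge funds

Top 4 for 2024: bonds ≈ 35, real estate ≈ 25, hedge funds ≈ 15, equities ≈ 0.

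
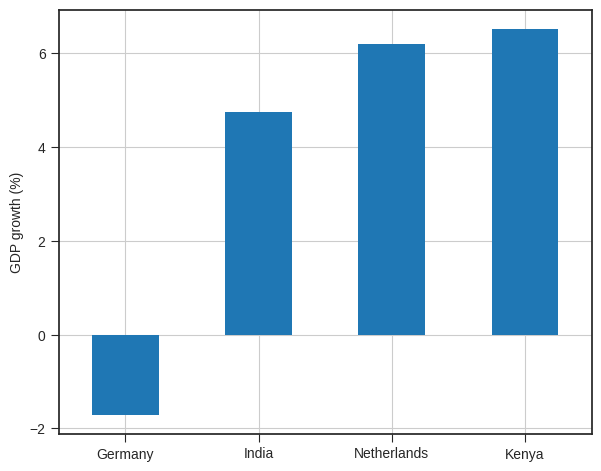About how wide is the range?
Max Kenya ≈ 7, min Germany ≈ -2; range ≈ 9.

≈ 9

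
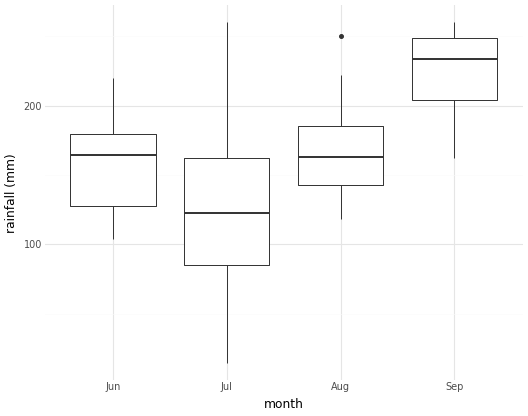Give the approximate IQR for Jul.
≈ 80

Q3 ≈ 160, Q1 ≈ 80; IQR ≈ 80.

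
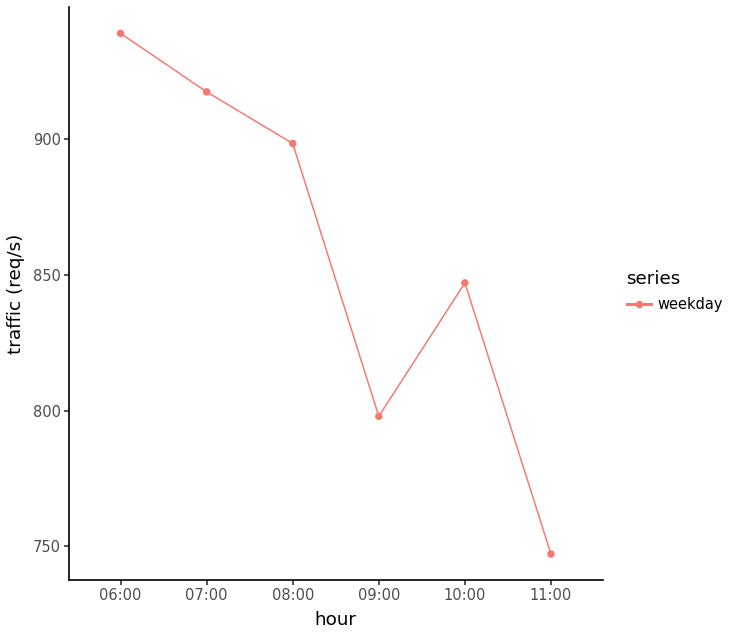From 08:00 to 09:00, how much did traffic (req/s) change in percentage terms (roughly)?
≈ -11.1%

08:00 ≈ 900, 09:00 ≈ 800; (800 − 900) / 900 ≈ -11.1%.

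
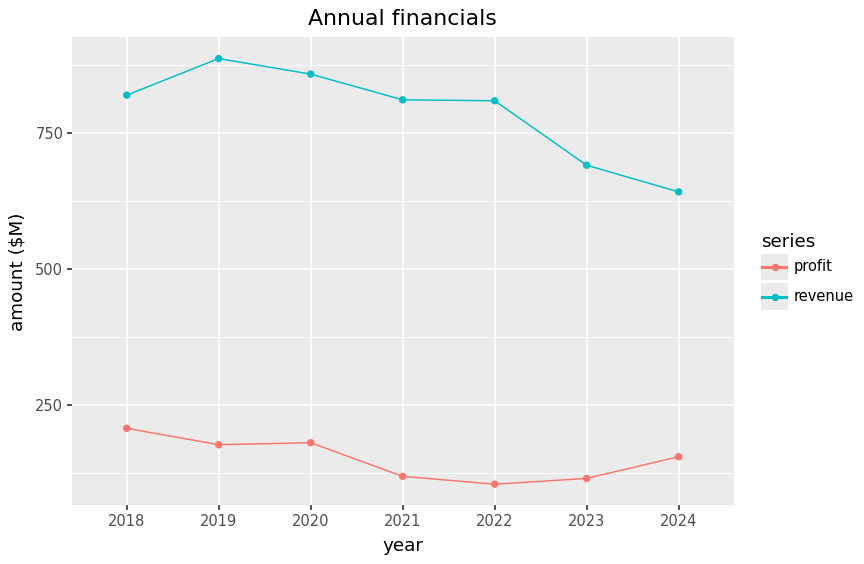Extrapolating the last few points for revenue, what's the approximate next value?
≈ 500

Last three: 800, 700, 600 → slope ≈ -100/step → next ≈ 500.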